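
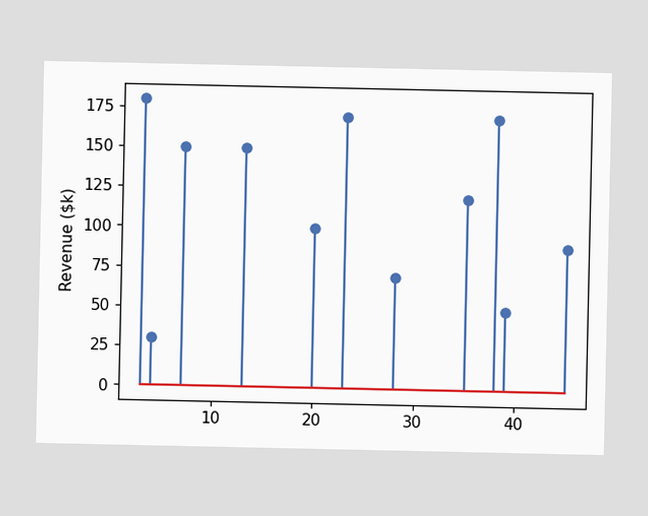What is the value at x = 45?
$90k

The stem at x=45 reaches $90k.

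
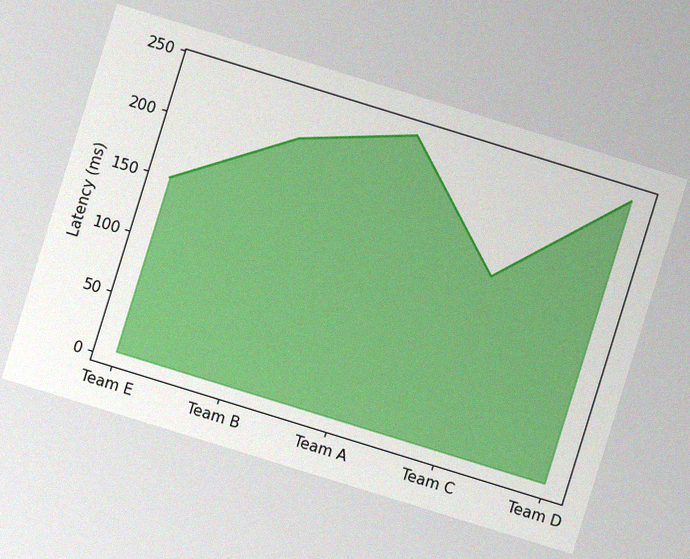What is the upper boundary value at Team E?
150ms

The chart is tilted about 17° clockwise, with some photo noise. At Team E the upper boundary is at 150ms.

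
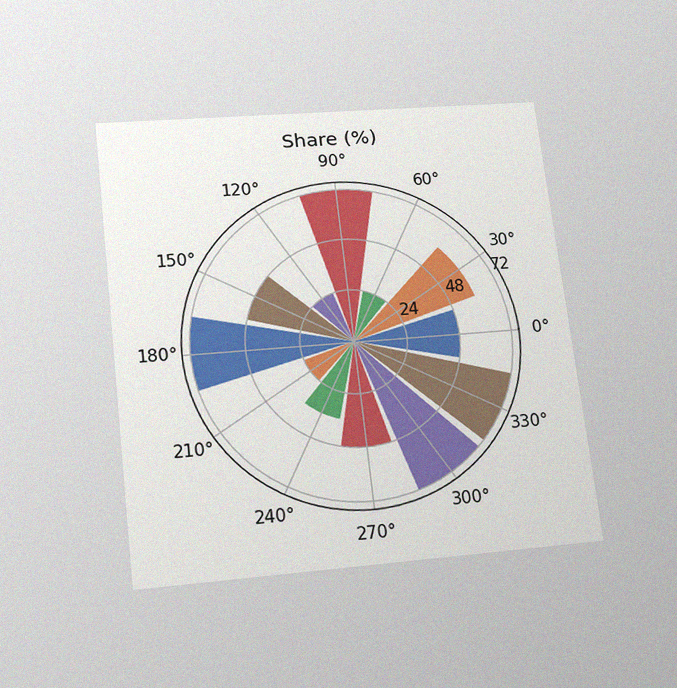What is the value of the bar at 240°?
36%

The chart is tilted about 7° counter-clockwise and viewed slightly from below, with some photo noise. The bar at 240° reaches 36% on the radial axis.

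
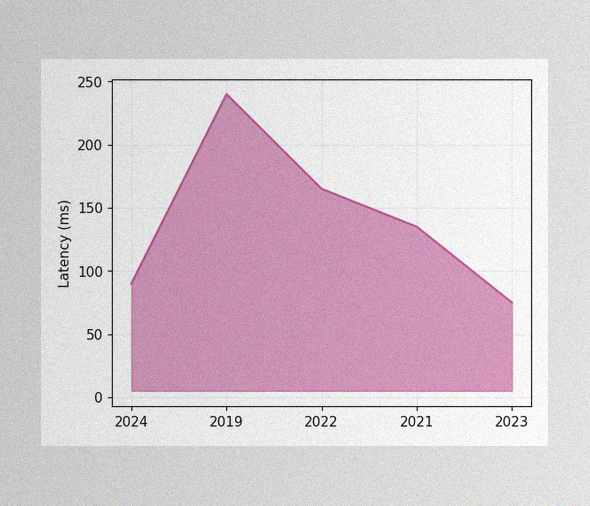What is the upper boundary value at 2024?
The image has some photo noise and uneven lighting. At 2024 the upper boundary is at 90ms.

90ms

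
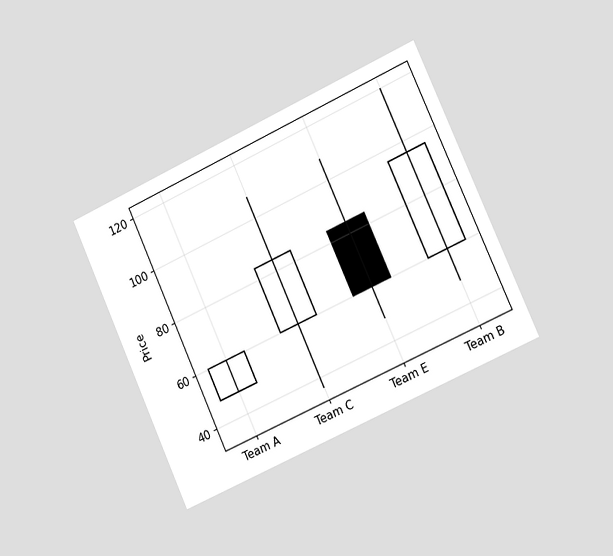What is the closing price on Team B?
96

The chart is tilted about 24° counter-clockwise and viewed slightly from the right. The Team B candle closes at 96.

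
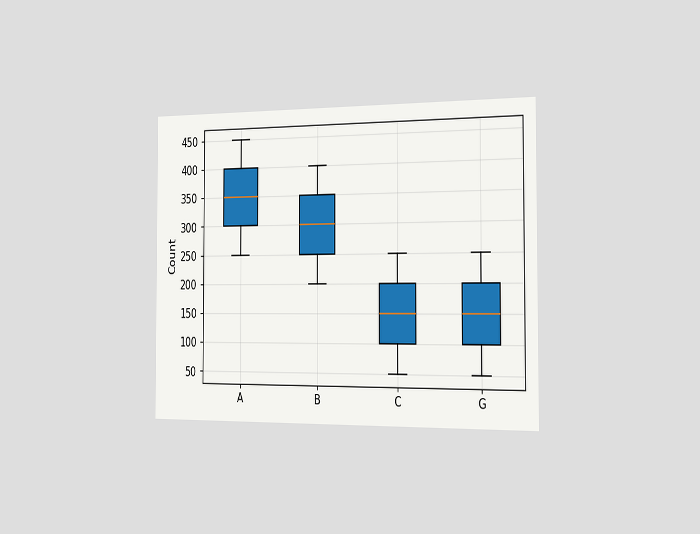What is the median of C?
The chart is viewed slightly from the right. The median line in the C box sits at 150.

150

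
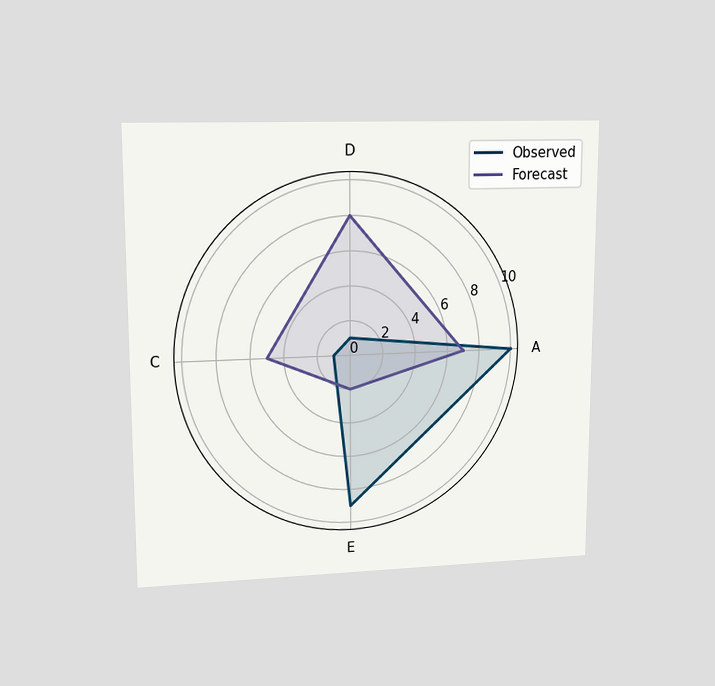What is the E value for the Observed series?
The chart is viewed at a slight angle. On the E axis, Observed reaches 9.

9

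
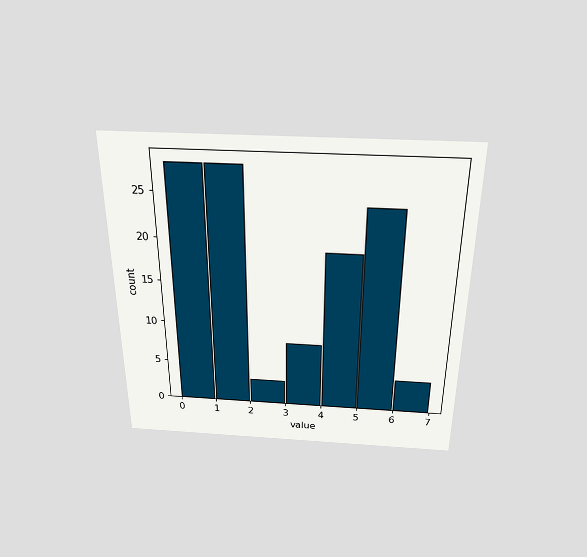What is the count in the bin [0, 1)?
The chart is viewed slightly from above. The [0, 1) bin has height 28.

28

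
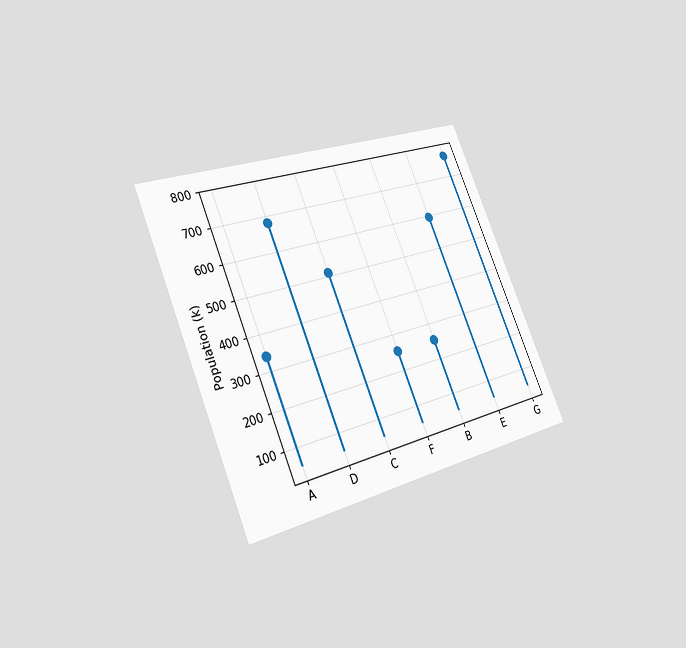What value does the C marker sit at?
510k

The chart is tilted about 23° counter-clockwise and viewed slightly from the left. The C marker sits at 510k.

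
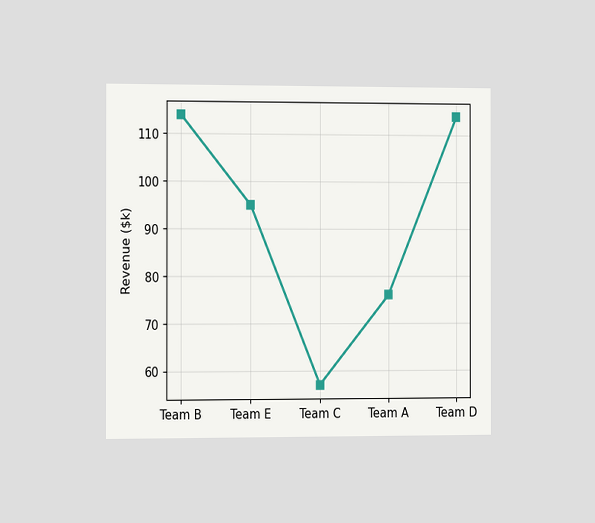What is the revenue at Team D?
The chart is viewed slightly from the left. At Team D, the line is at $114k.

$114k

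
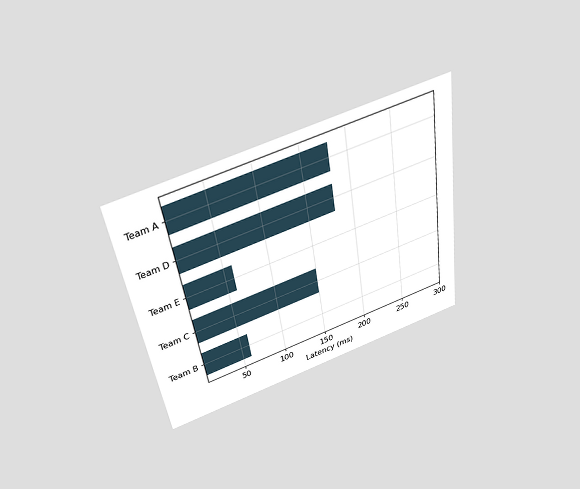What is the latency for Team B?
The chart is tilted about 9° counter-clockwise and viewed slightly from above. Reading along the chart's x-axis, the Team B bar reaches 60ms.

60ms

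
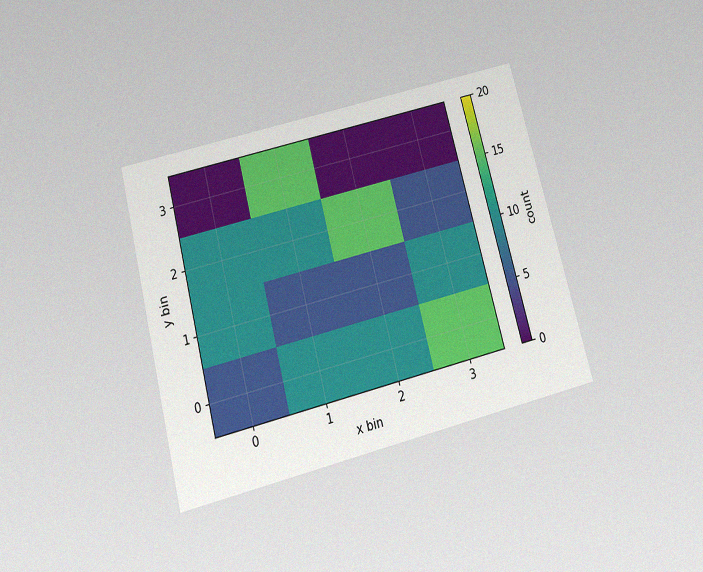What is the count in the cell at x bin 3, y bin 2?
5

The chart is tilted about 15° counter-clockwise and viewed slightly from below, with some photo noise. Matching the cell (3, 2) against the colorbar gives 5.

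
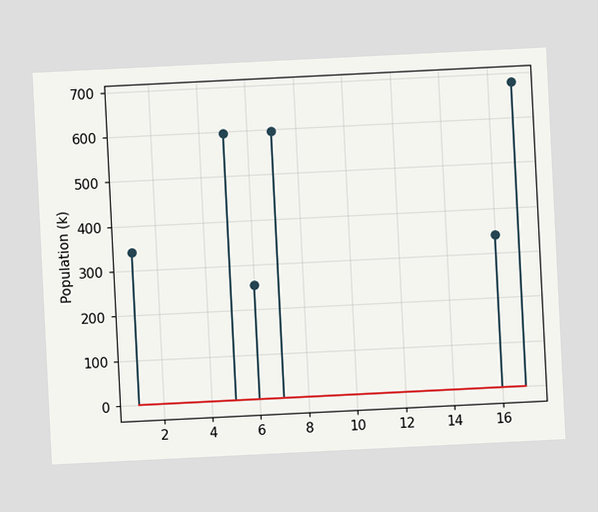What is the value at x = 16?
The chart is tilted about 3° counter-clockwise. The stem at x=16 reaches 340k.

340k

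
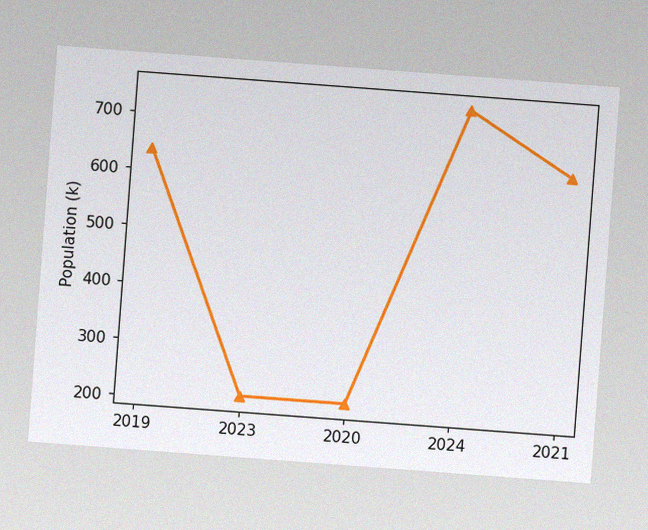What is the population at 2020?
212k

The chart is tilted about 4° clockwise, with some photo noise. At 2020, the line is at 212k.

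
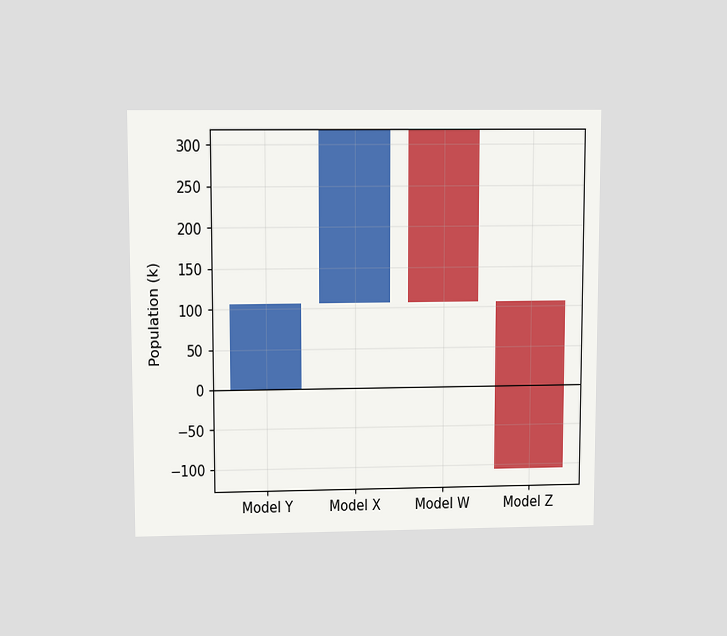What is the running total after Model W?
The chart is viewed slightly from above. After Model W the running total reaches 106k.

106k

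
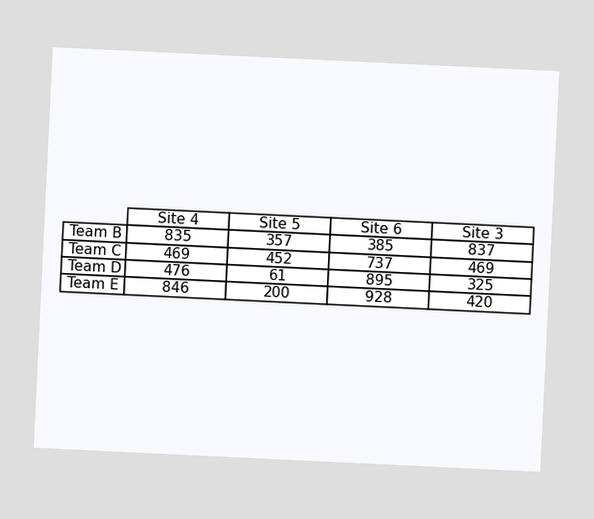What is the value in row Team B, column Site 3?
The chart is tilted about 3° clockwise. The (Team B, Site 3) cell reads 837.

837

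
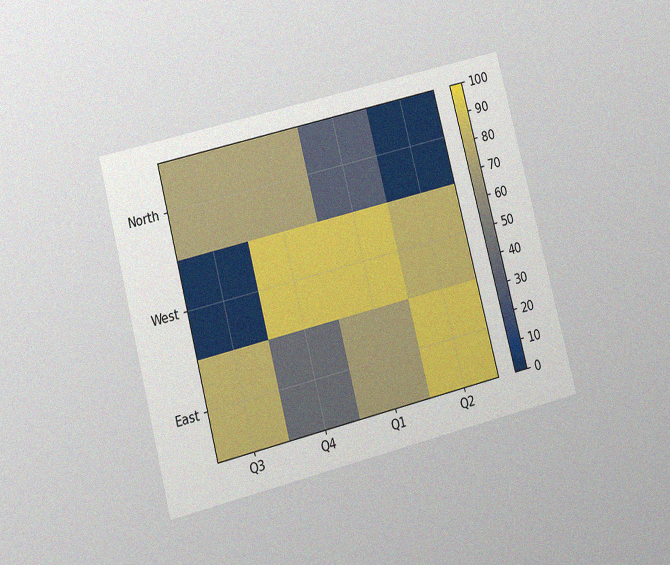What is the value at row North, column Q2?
0

The chart is tilted about 14° counter-clockwise and viewed at a slight angle, with some photo noise. Matching cell (North, Q2) against the colorbar gives 0.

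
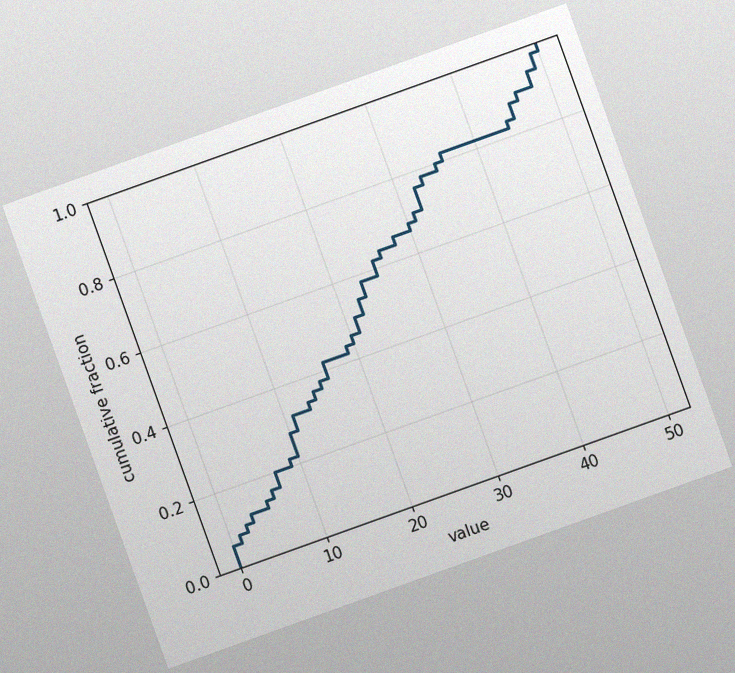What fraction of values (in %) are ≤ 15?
The chart is tilted about 20° counter-clockwise, with some photo noise. At x=15 the ECDF step is at 38%.

38%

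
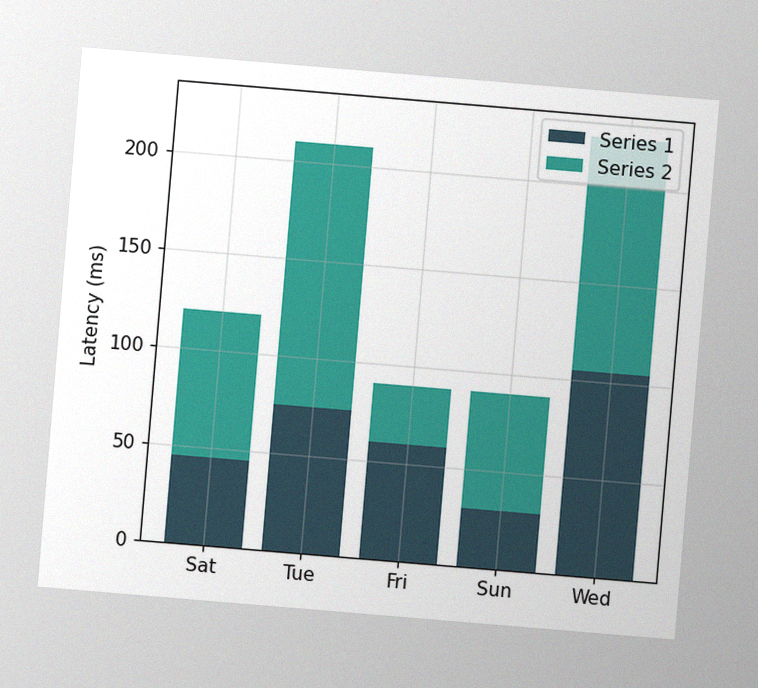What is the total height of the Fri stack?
The chart is tilted about 5° clockwise, with some photo noise. The Fri stack's top reaches 90ms on the y-axis.

90ms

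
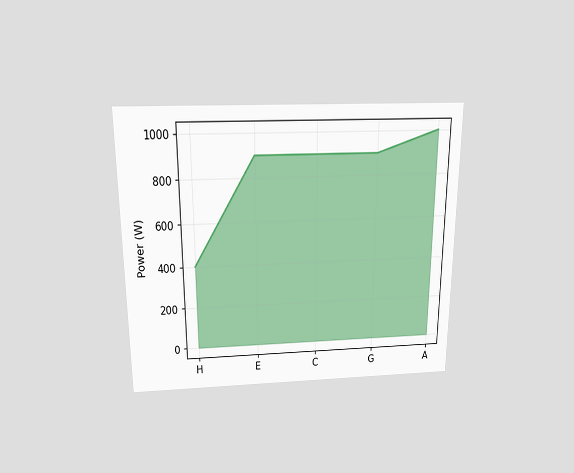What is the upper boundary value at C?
The chart is viewed slightly from above. At C the upper boundary is at 900W.

900W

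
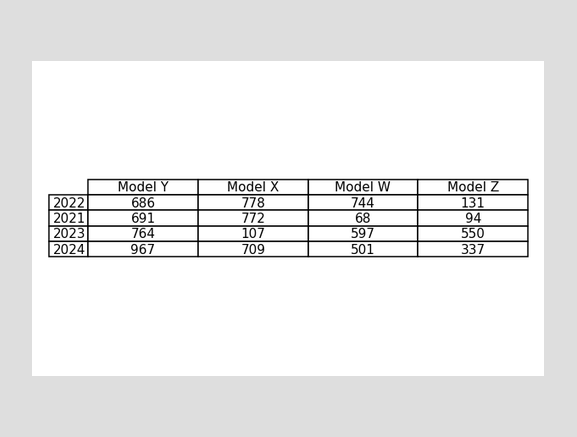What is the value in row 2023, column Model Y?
764

The (2023, Model Y) cell reads 764.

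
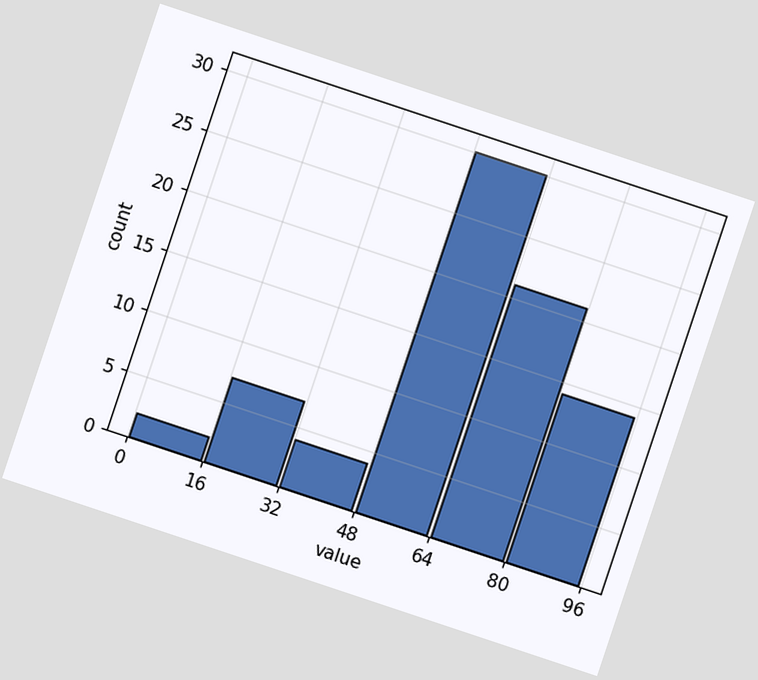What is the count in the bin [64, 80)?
21

The chart is tilted about 18° clockwise. The [64, 80) bin has height 21.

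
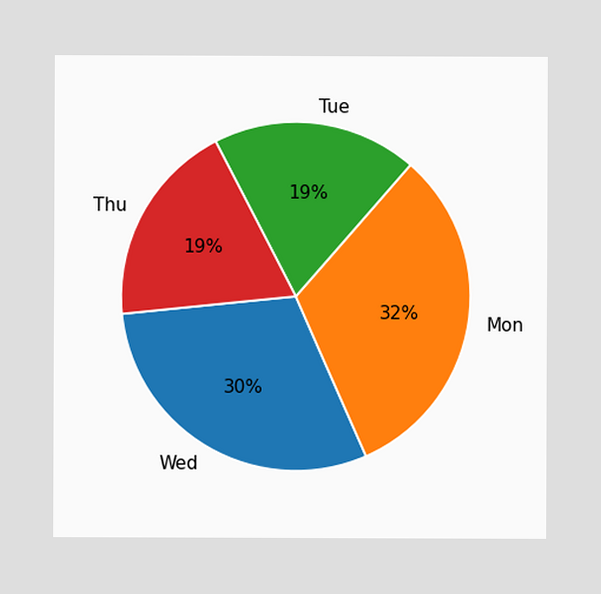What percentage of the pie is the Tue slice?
19%

The Tue slice takes up 19% of the pie.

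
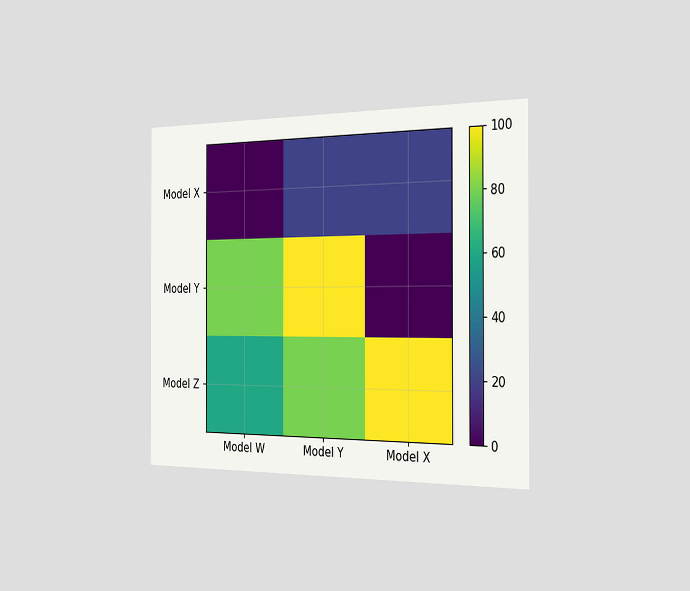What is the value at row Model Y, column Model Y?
The chart is viewed slightly from the right. Matching cell (Model Y, Model Y) against the colorbar gives 100.

100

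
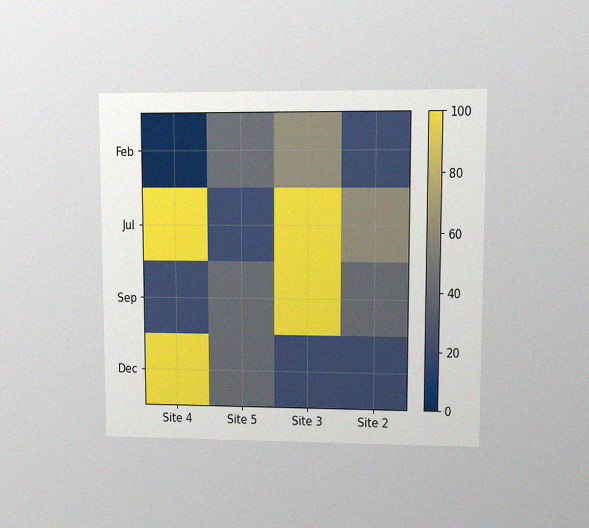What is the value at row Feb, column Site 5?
The chart is viewed at a slight angle, with some photo noise. Matching cell (Feb, Site 5) against the colorbar gives 40.

40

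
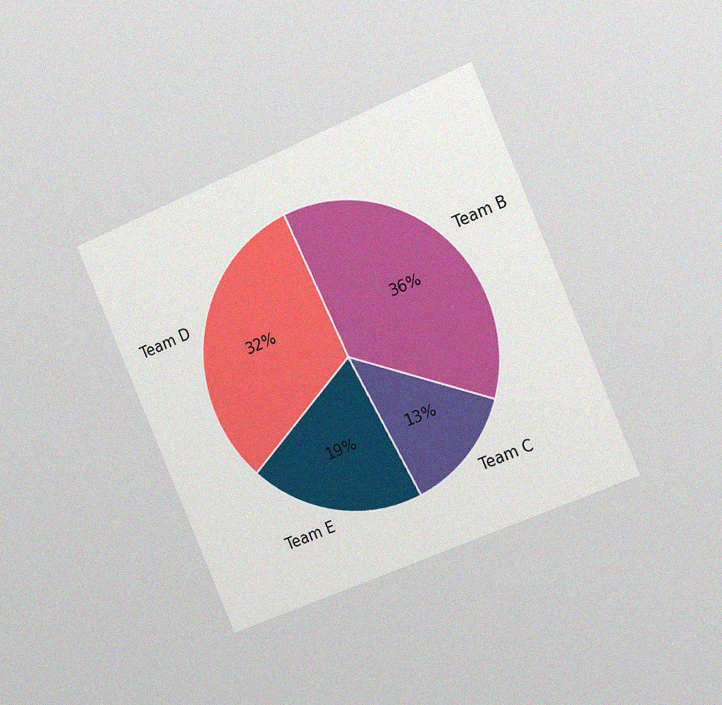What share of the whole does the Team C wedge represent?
13%

The chart is tilted about 23° counter-clockwise and viewed slightly from the right, with some photo noise. The Team C slice takes up 13% of the pie.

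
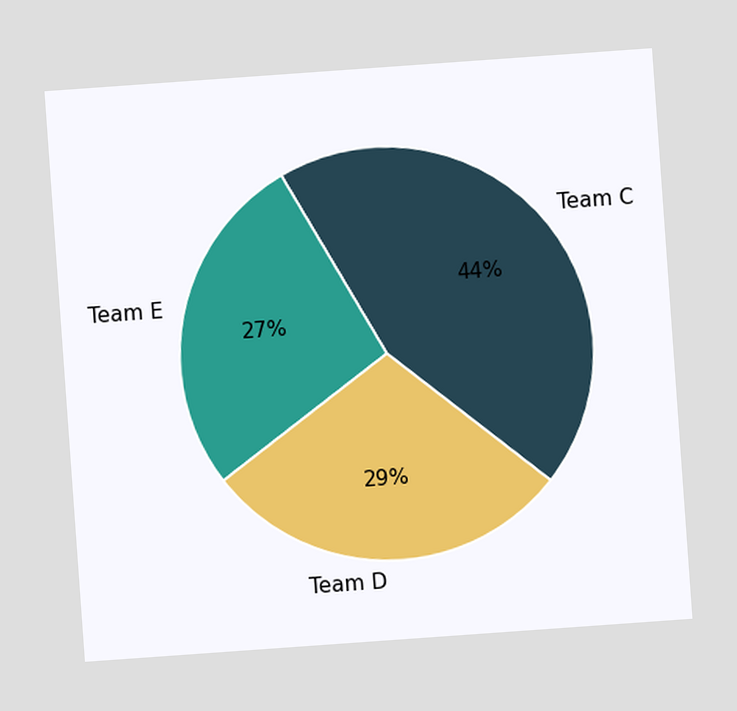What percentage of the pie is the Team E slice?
The chart is tilted about 4° counter-clockwise. The Team E slice takes up 27% of the pie.

27%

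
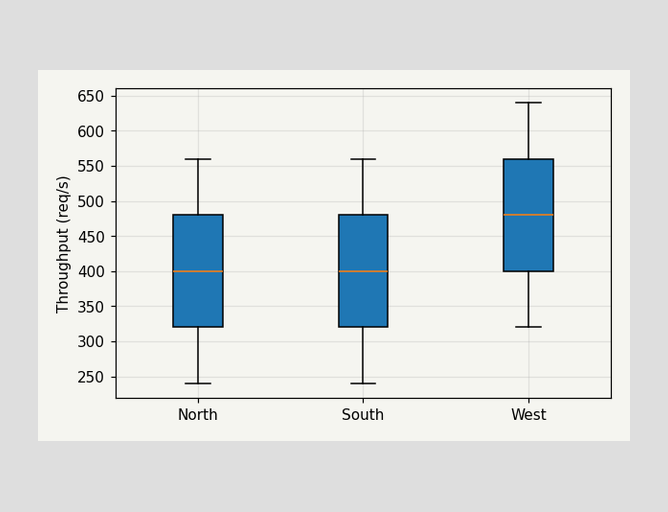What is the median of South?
400req/s

The median line in the South box sits at 400req/s.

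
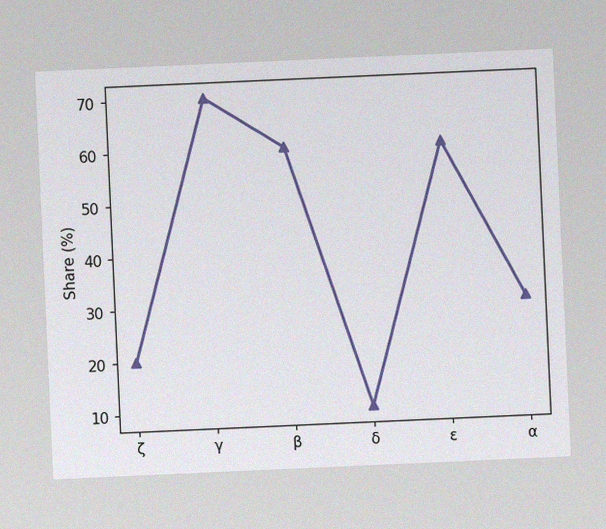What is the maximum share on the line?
The chart is tilted about 3° counter-clockwise, with some photo noise. The highest point is at γ, and reading across to the y-axis gives 70%.

70%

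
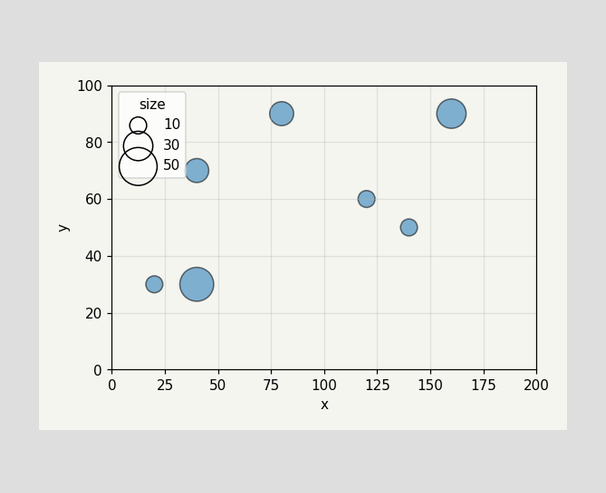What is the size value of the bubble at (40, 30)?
Matching the bubble at (40, 30) against the size legend gives 40.

40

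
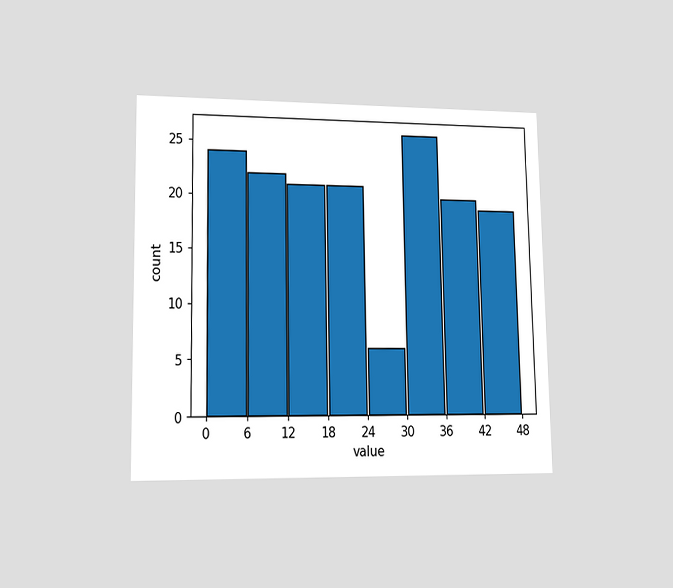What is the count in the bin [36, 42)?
The chart is viewed at a slight angle. The [36, 42) bin has height 20.

20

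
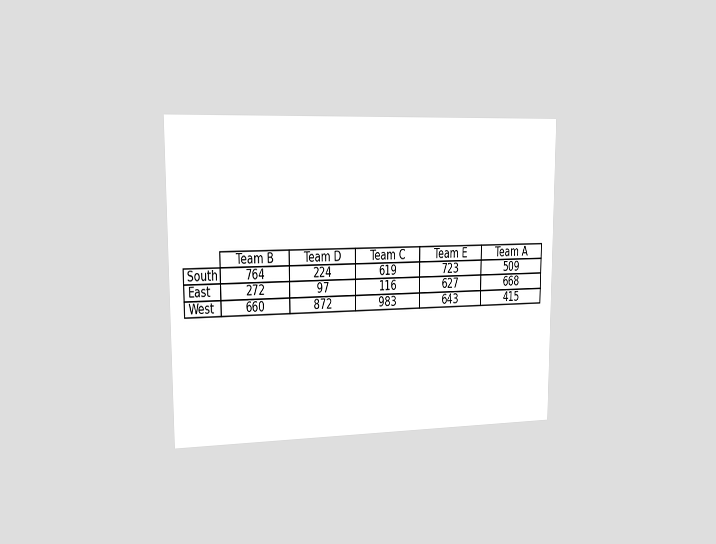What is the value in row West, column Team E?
643

The chart is viewed slightly from the left. The (West, Team E) cell reads 643.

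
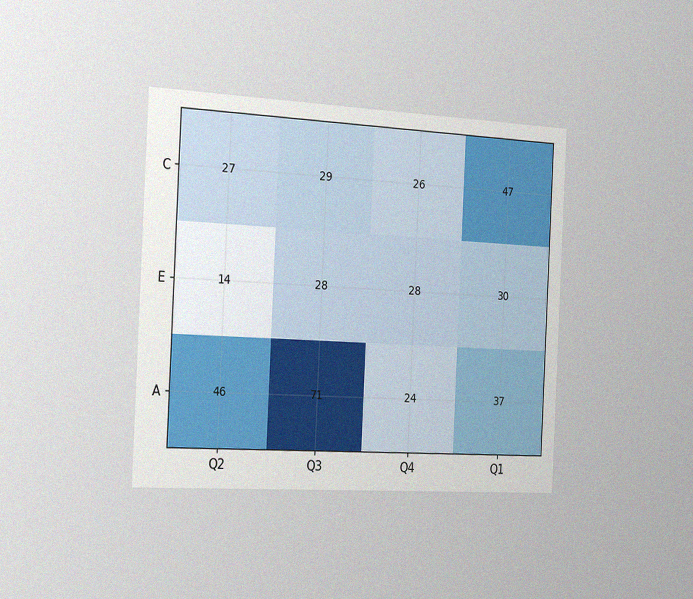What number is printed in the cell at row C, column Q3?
29

The chart is tilted about 3° clockwise and viewed slightly from the left, with some photo noise. The (C, Q3) cell reads 29.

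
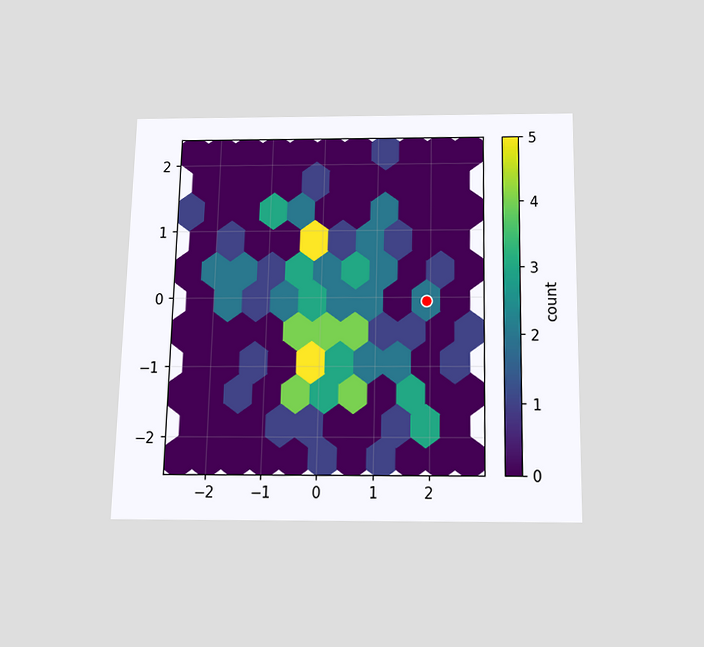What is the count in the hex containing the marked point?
The chart is viewed slightly from below. The marked hex reads 2 on the colorbar.

2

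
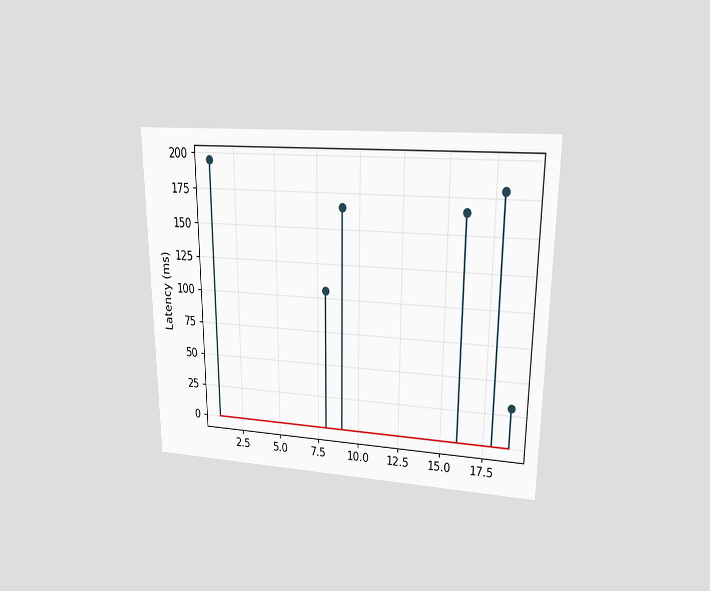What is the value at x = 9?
The chart is viewed at a slight angle. The stem at x=9 reaches 165ms.

165ms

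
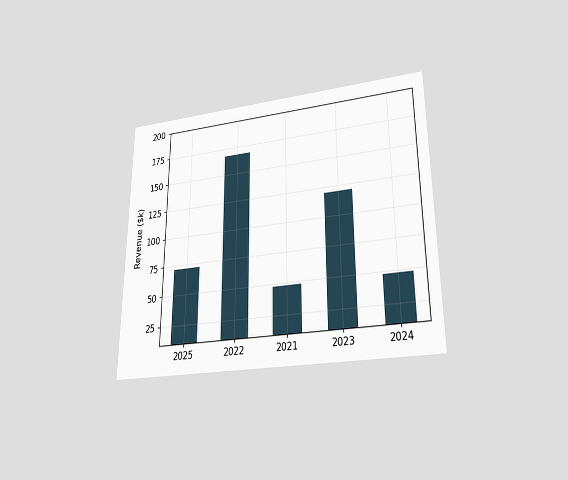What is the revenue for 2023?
The chart is viewed slightly from below. Reading along the chart's y-axis, the 2023 bar reaches $120k.

$120k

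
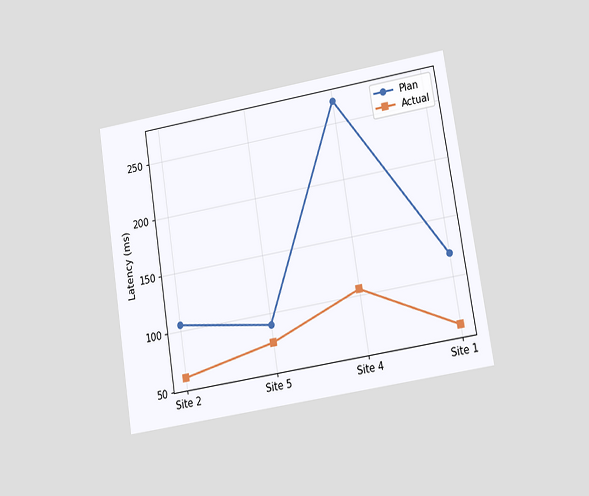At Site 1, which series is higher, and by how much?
Plan, by 60ms

The chart is tilted about 9° counter-clockwise and viewed at a slight angle. At Site 1, Plan sits above the other line by 60ms.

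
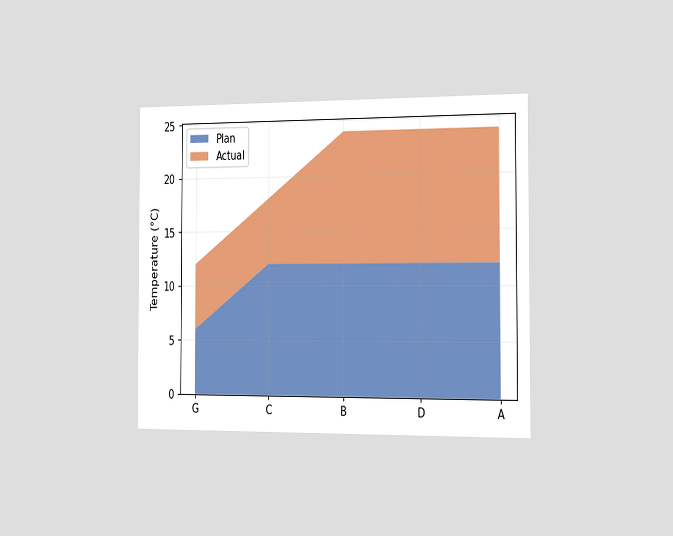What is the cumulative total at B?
The chart is viewed slightly from the right. The stacked total at B reaches 24°C.

24°C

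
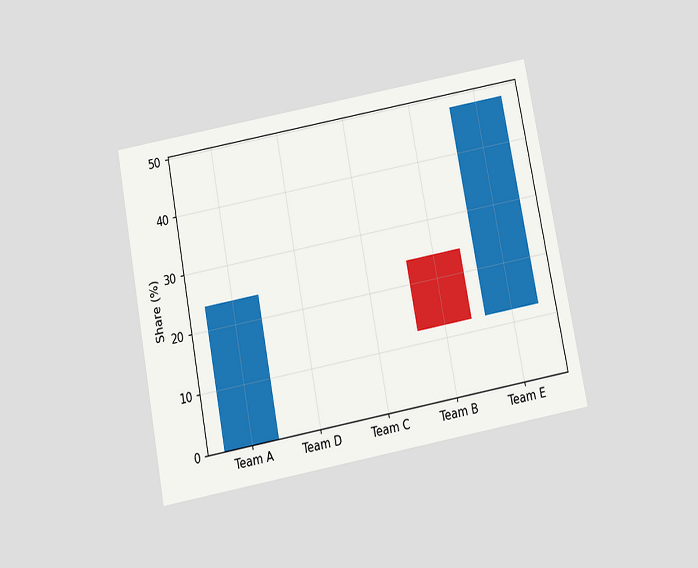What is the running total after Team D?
The chart is tilted about 11° counter-clockwise and viewed slightly from below. After Team D the running total reaches 24%.

24%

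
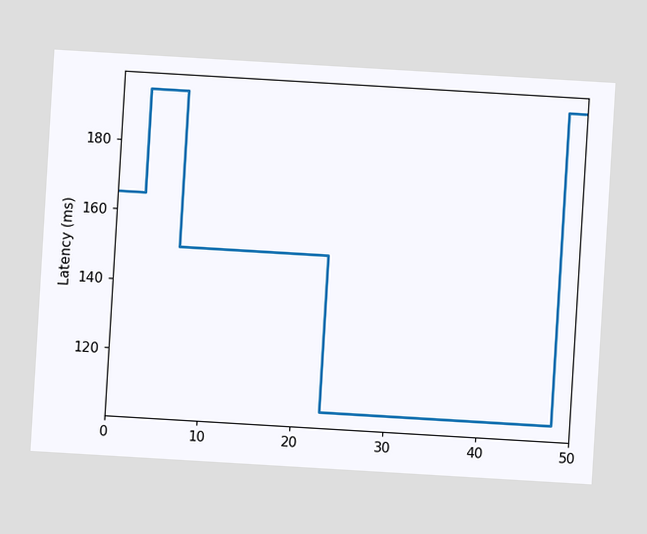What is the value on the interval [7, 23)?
150ms

The chart is tilted about 3° clockwise. On [7, 23) the step sits at 150ms.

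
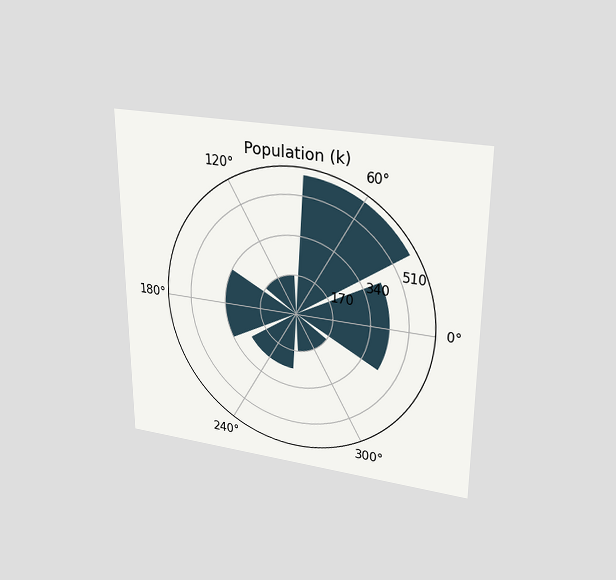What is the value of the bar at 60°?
The chart is viewed slightly from above. The bar at 60° reaches 595k on the radial axis.

595k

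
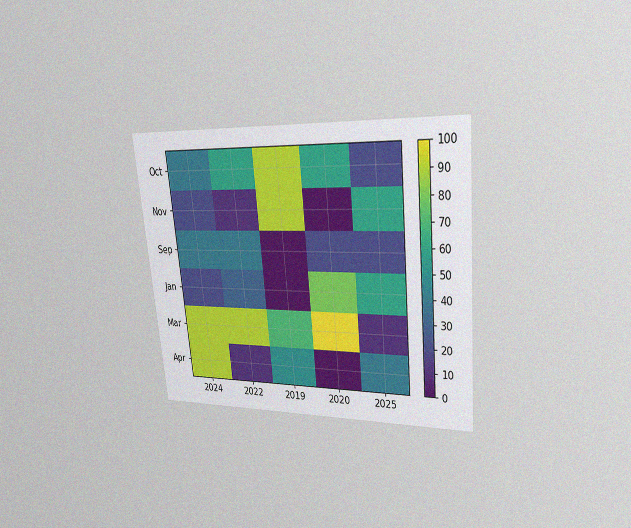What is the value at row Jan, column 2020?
The chart is tilted about 5° counter-clockwise and viewed at a slight angle, with some photo noise. Matching cell (Jan, 2020) against the colorbar gives 80.

80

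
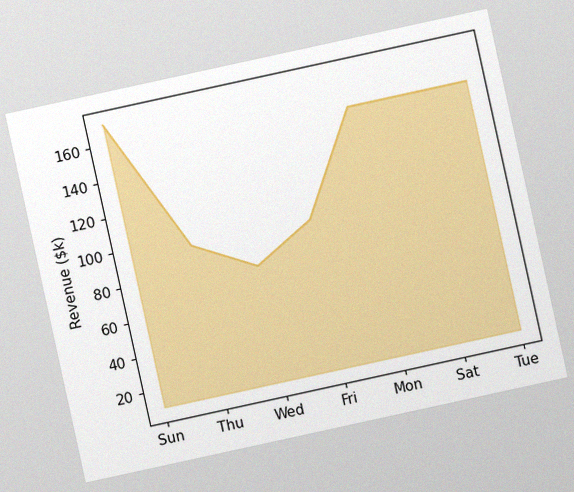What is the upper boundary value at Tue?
$152k

The chart is tilted about 12° counter-clockwise, with some photo noise. At Tue the upper boundary is at $152k.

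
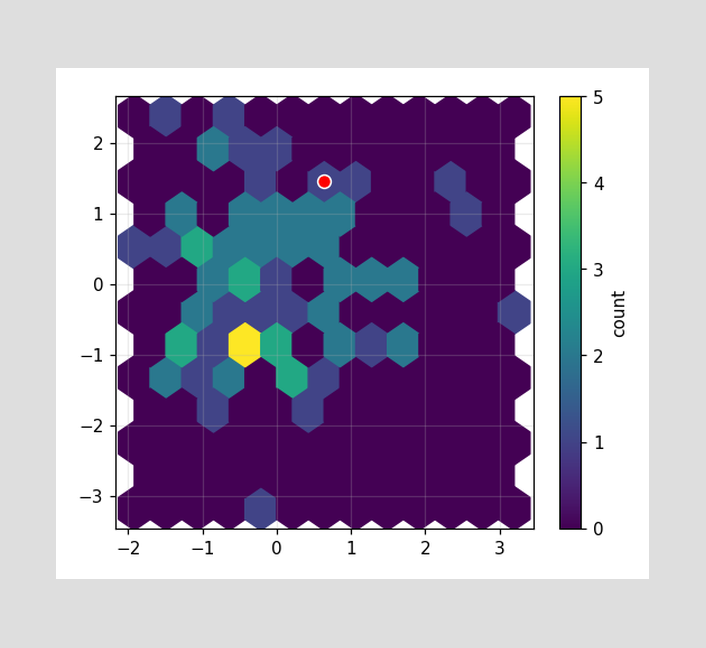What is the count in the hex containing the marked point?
The marked hex reads 1 on the colorbar.

1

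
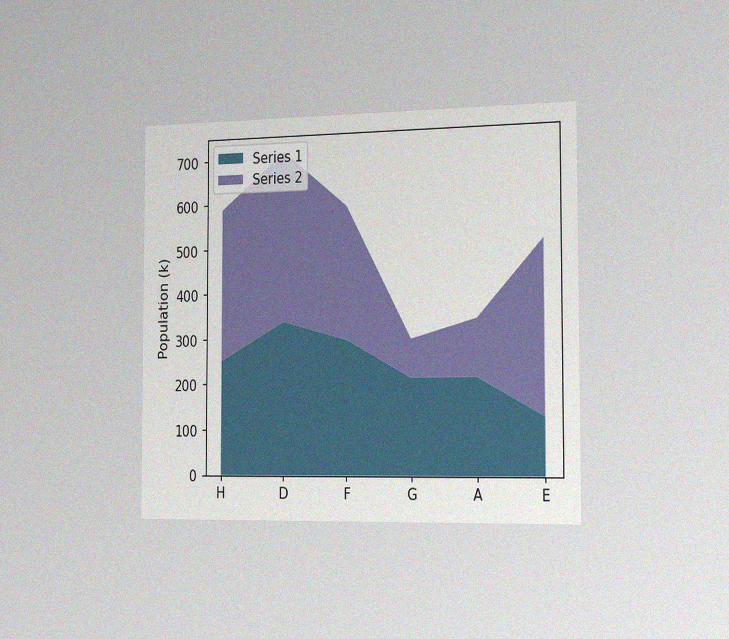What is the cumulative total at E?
The chart is viewed slightly from the right, with some photo noise. The stacked total at E reaches 504k.

504k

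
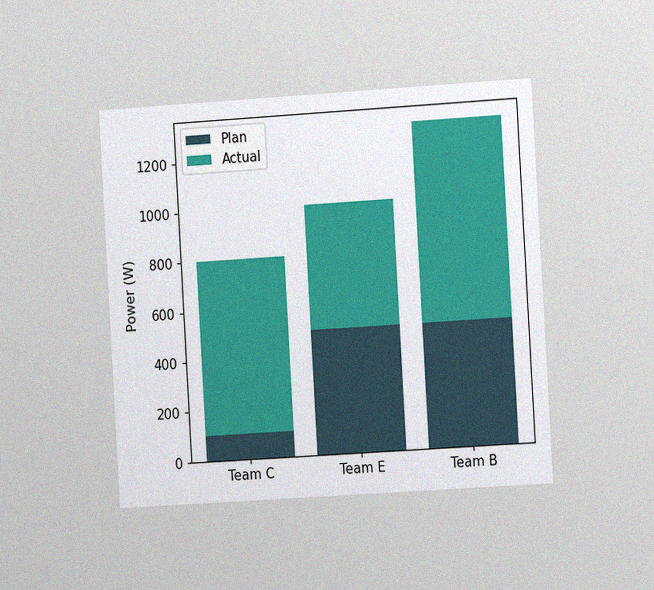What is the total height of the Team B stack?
1300W

The chart is tilted about 3° counter-clockwise and viewed slightly from the right, with some photo noise. The Team B stack's top reaches 1300W on the y-axis.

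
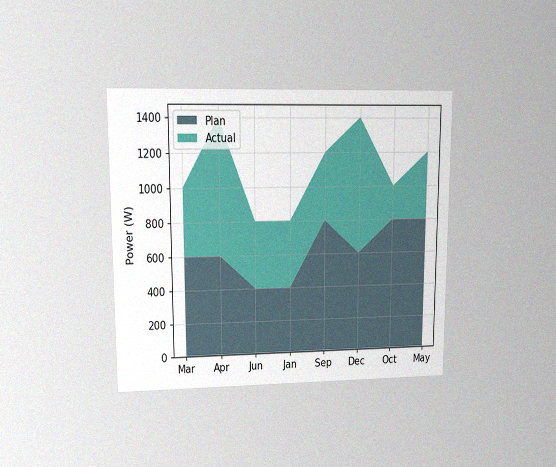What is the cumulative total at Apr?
The chart is viewed at a slight angle, with some photo noise. The stacked total at Apr reaches 1400W.

1400W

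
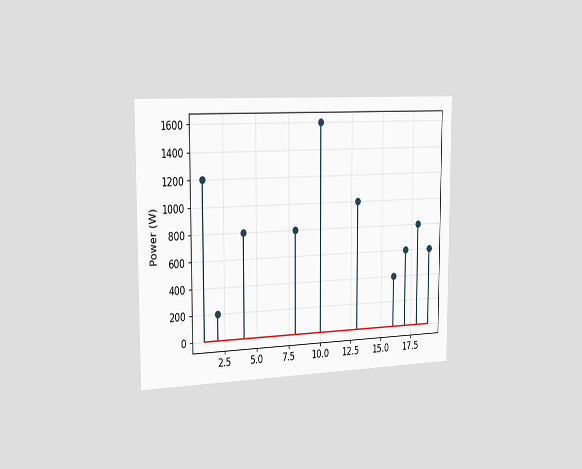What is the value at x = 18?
800W

The chart is viewed slightly from the left. The stem at x=18 reaches 800W.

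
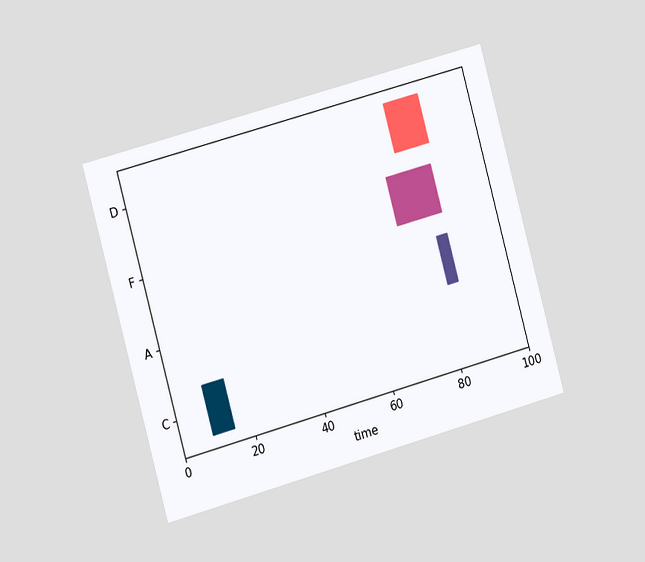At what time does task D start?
The chart is tilted about 15° counter-clockwise and viewed slightly from the left. The D bar begins at t=76.

76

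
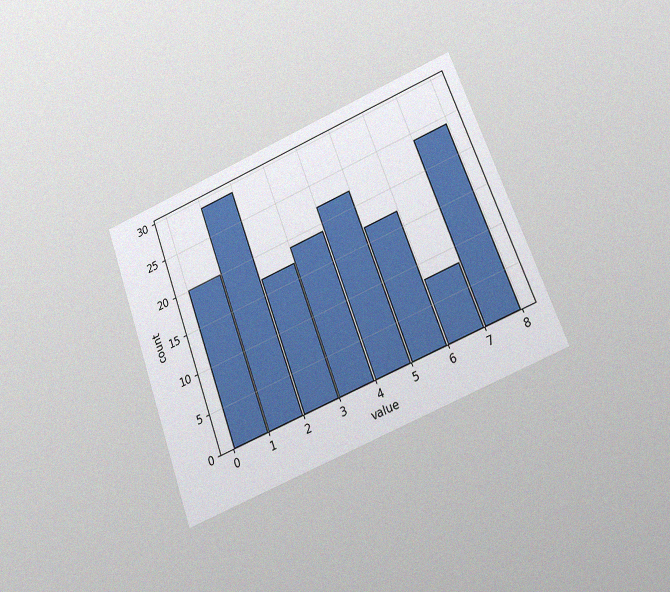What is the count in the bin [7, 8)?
The chart is tilted about 20° counter-clockwise and viewed at a slight angle, with some photo noise. The [7, 8) bin has height 24.

24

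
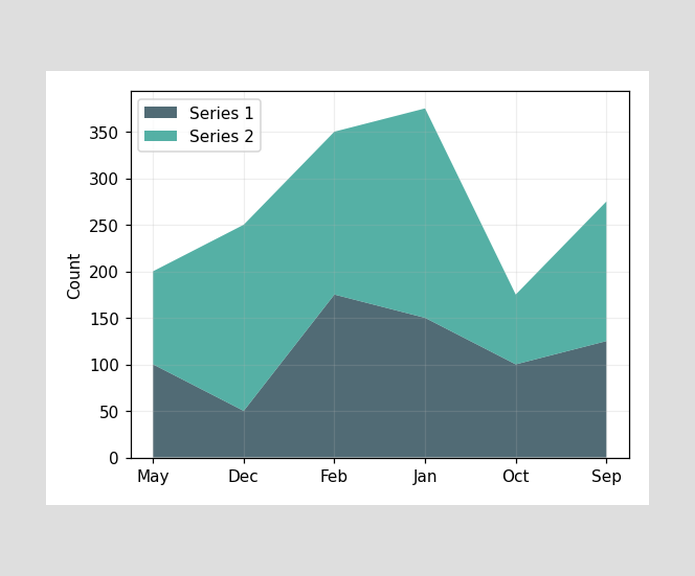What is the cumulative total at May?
The stacked total at May reaches 200.

200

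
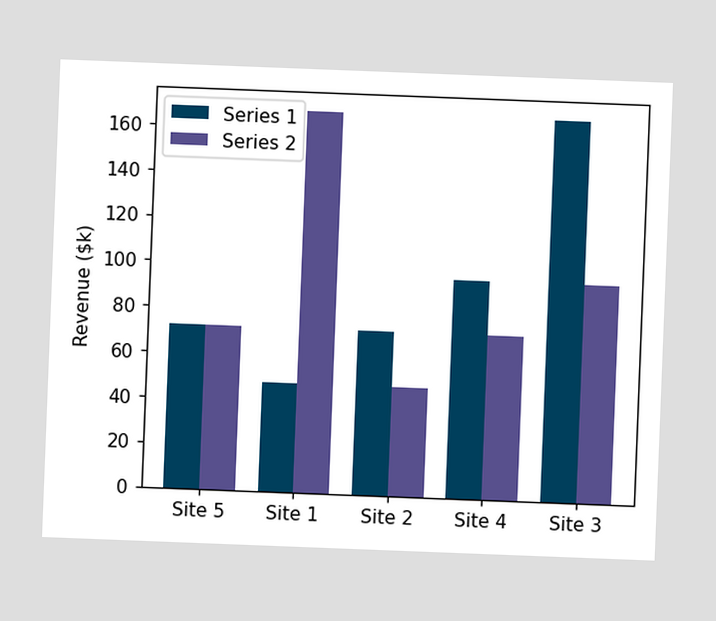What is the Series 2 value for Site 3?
The chart is tilted about 2° clockwise. The Series 2 bar at Site 3 reaches $96k on the y-axis.

$96k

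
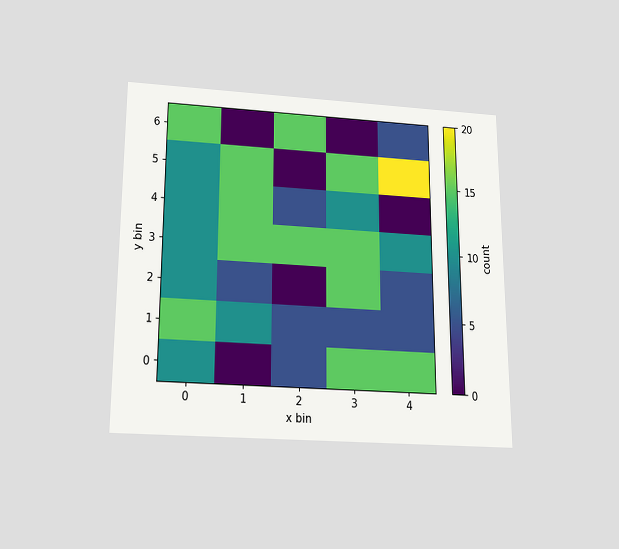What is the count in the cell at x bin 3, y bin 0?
15

The chart is viewed slightly from below. Matching the cell (3, 0) against the colorbar gives 15.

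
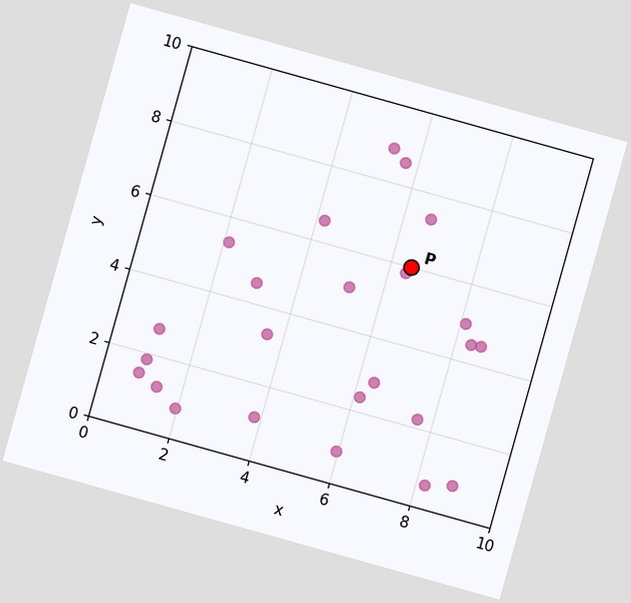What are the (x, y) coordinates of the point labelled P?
The chart is tilted about 16° clockwise. Following the gridlines from P to each axis, P sits at (6.5, 6).

(6.5, 6)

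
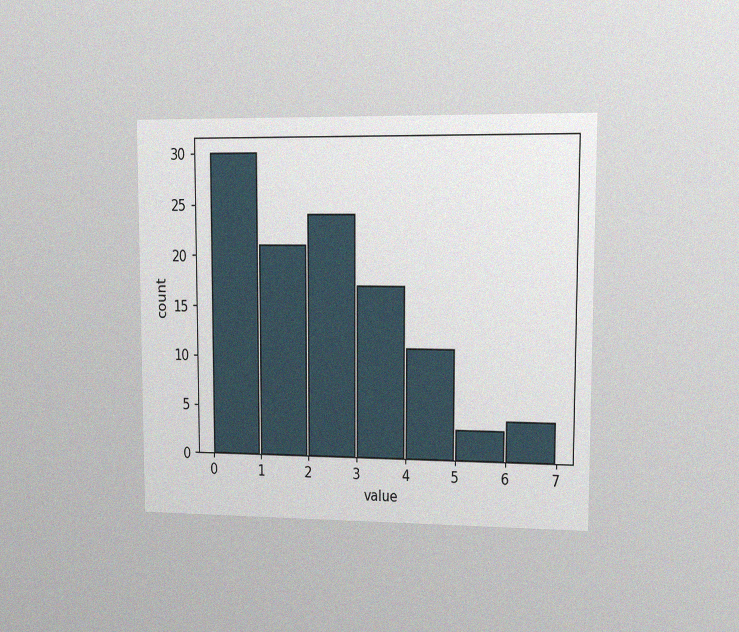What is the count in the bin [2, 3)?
24

The chart is viewed at a slight angle, with some photo noise. The [2, 3) bin has height 24.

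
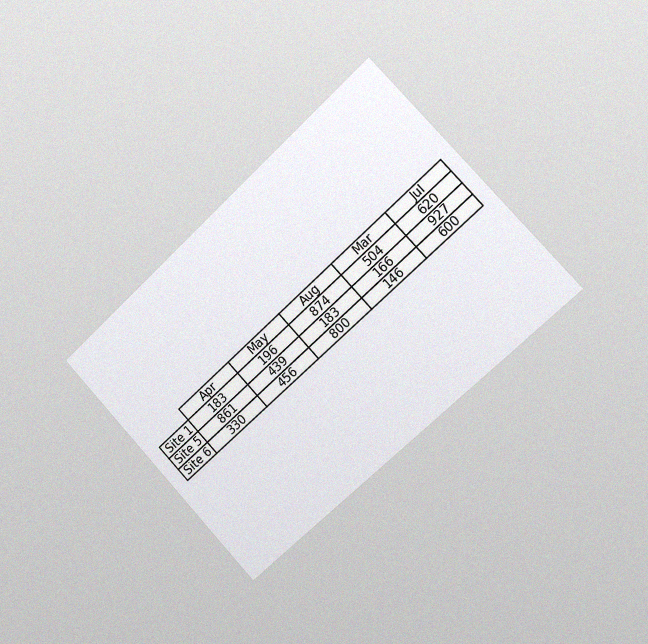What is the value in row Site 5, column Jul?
927

The chart is tilted about 43° counter-clockwise and viewed slightly from the right, with some photo noise. The (Site 5, Jul) cell reads 927.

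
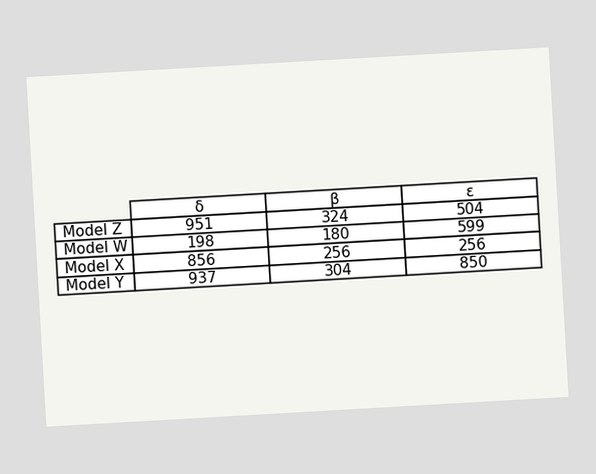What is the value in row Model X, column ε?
256

The chart is tilted about 3° counter-clockwise. The (Model X, ε) cell reads 256.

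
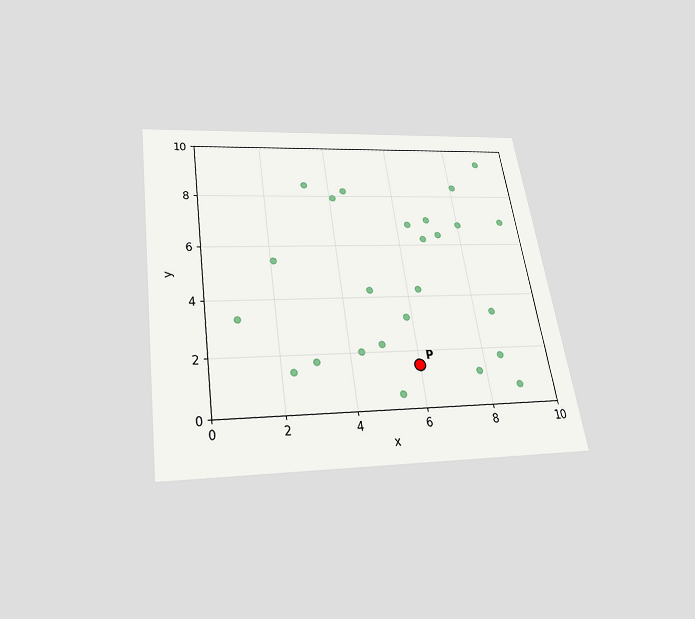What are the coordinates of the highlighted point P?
The chart is tilted about 8° counter-clockwise and viewed slightly from below. Following the gridlines from P to each axis, P sits at (6, 1.5).

(6, 1.5)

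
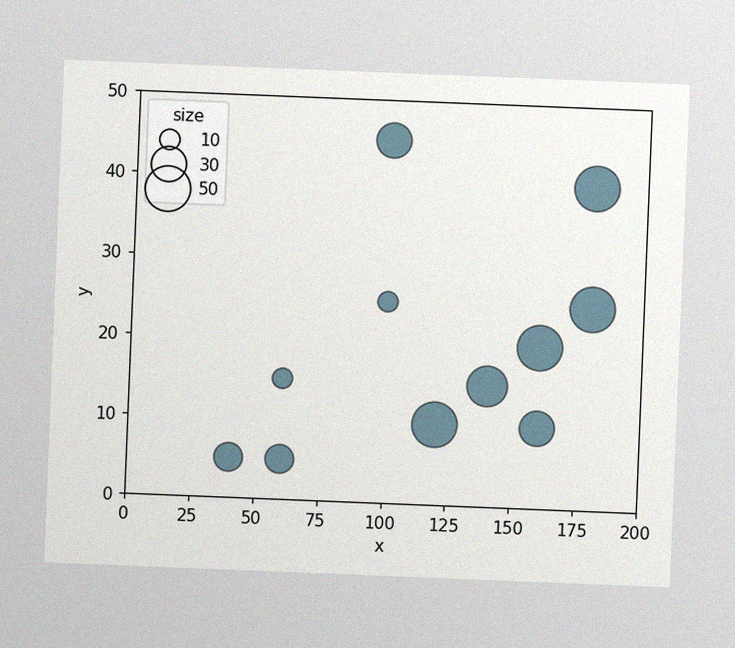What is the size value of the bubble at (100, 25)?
The chart is tilted about 2° clockwise, with some photo noise. Matching the bubble at (100, 25) against the size legend gives 10.

10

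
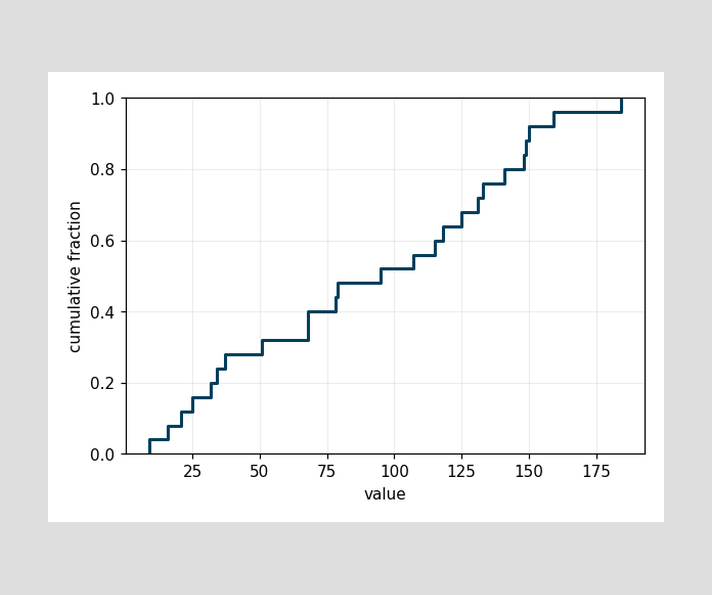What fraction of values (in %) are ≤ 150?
At x=150 the ECDF step is at 92%.

92%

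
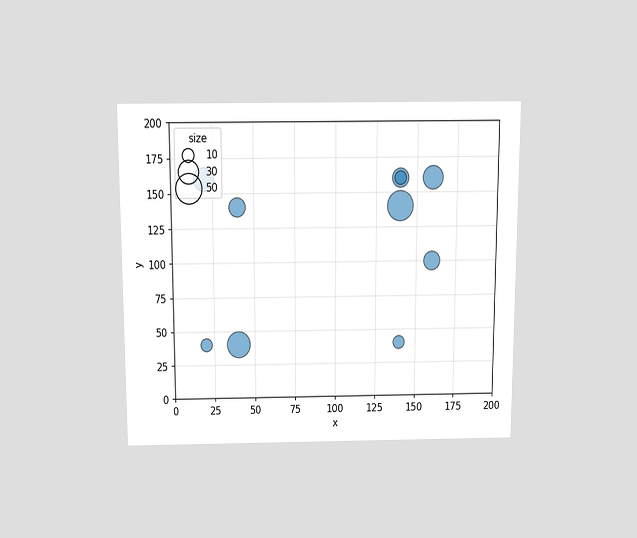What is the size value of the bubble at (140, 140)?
The chart is viewed slightly from above. Matching the bubble at (140, 140) against the size legend gives 50.

50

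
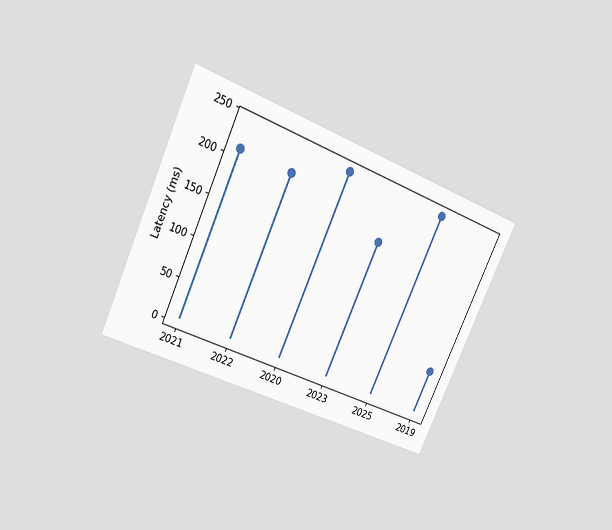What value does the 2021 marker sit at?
The chart is tilted about 24° clockwise and viewed at a slight angle. The 2021 marker sits at 210ms.

210ms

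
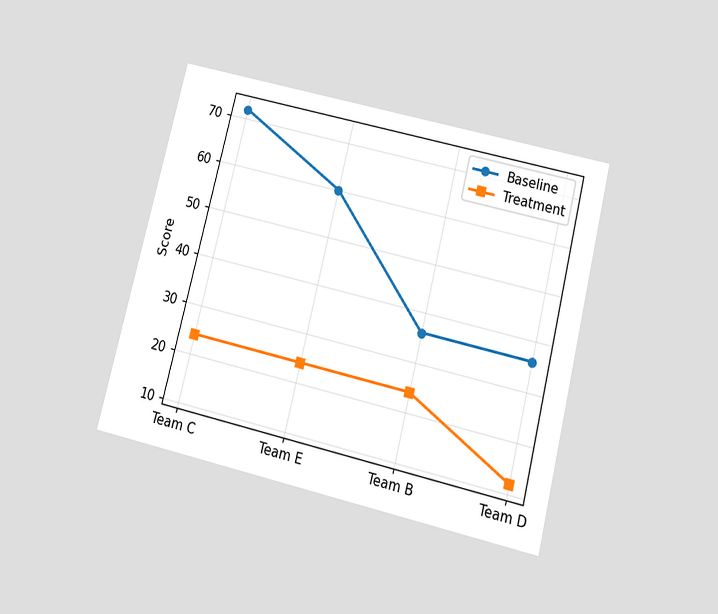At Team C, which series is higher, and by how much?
The chart is tilted about 14° clockwise and viewed slightly from below. At Team C, Baseline sits above the other line by 48.

Baseline, by 48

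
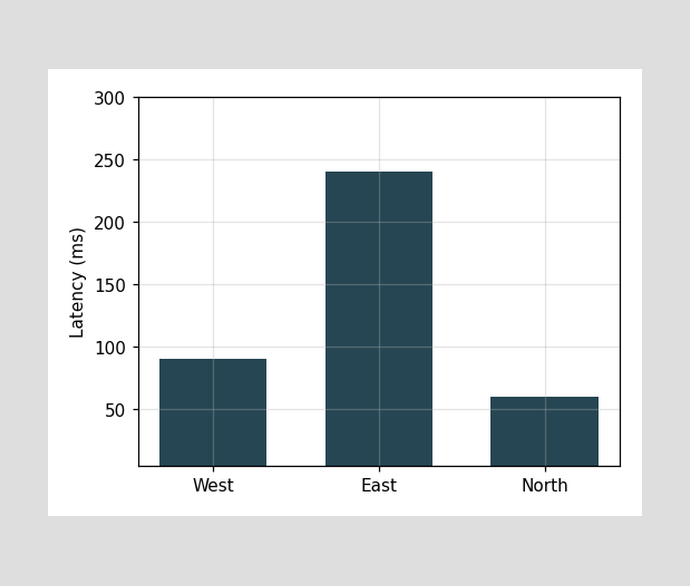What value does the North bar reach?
Reading along the chart's y-axis, the North bar reaches 60ms.

60ms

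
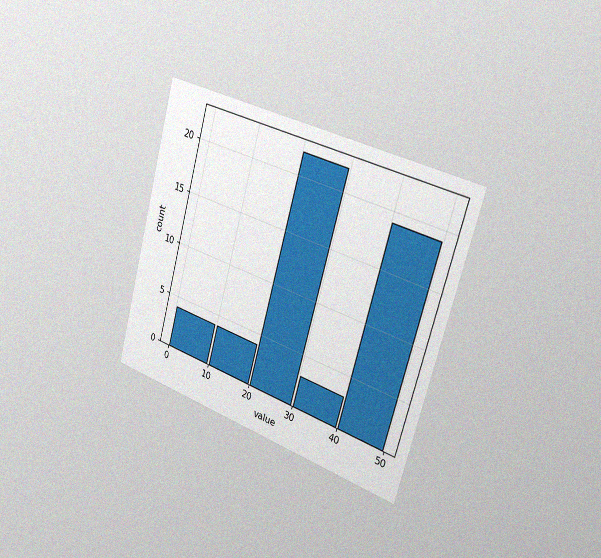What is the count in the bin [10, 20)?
The chart is tilted about 15° clockwise and viewed slightly from the right, with some photo noise. The [10, 20) bin has height 4.

4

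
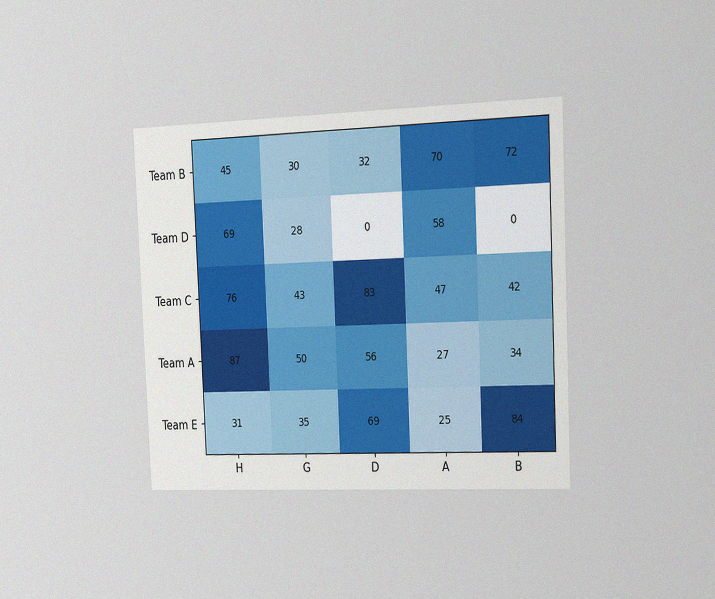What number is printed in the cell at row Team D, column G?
The chart is tilted about 3° counter-clockwise and viewed slightly from the right, with some photo noise. The (Team D, G) cell reads 28.

28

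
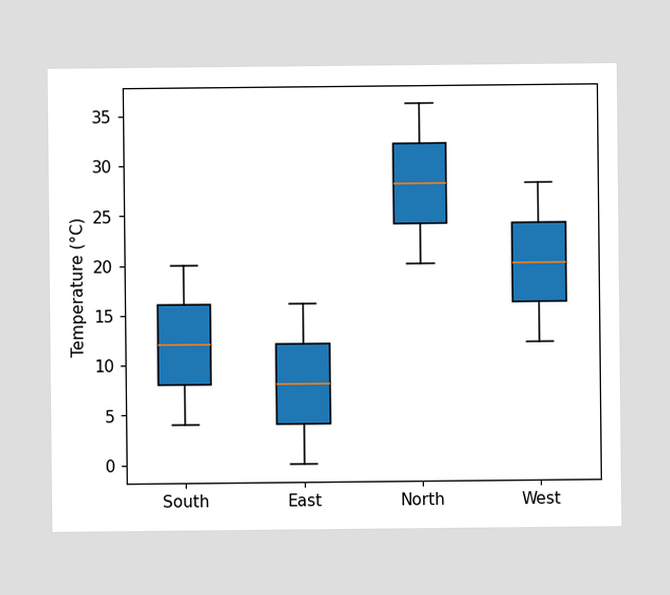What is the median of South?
The median line in the South box sits at 12°C.

12°C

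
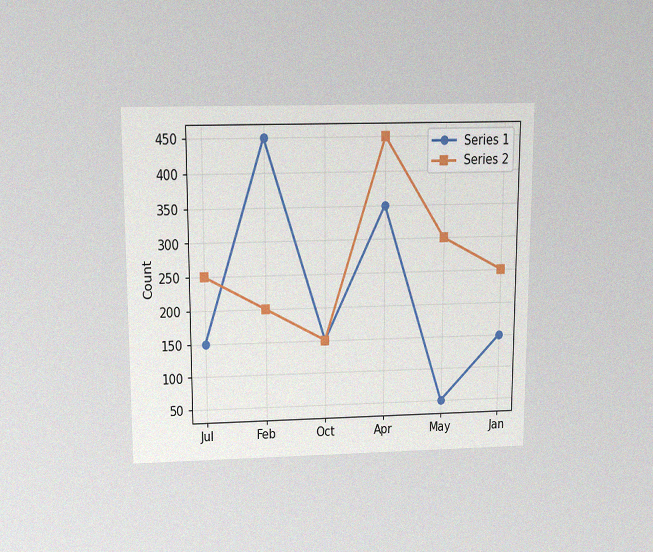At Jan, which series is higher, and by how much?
The chart is viewed slightly from above, with some photo noise. At Jan, Series 2 sits above the other line by 100.

Series 2, by 100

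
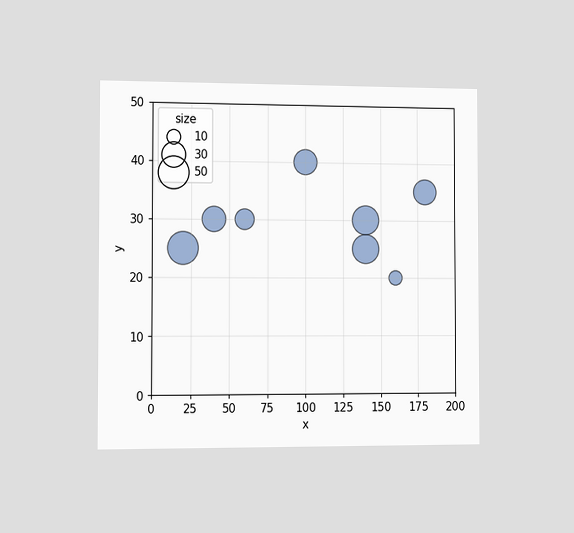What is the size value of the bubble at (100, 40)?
The chart is viewed slightly from the left. Matching the bubble at (100, 40) against the size legend gives 30.

30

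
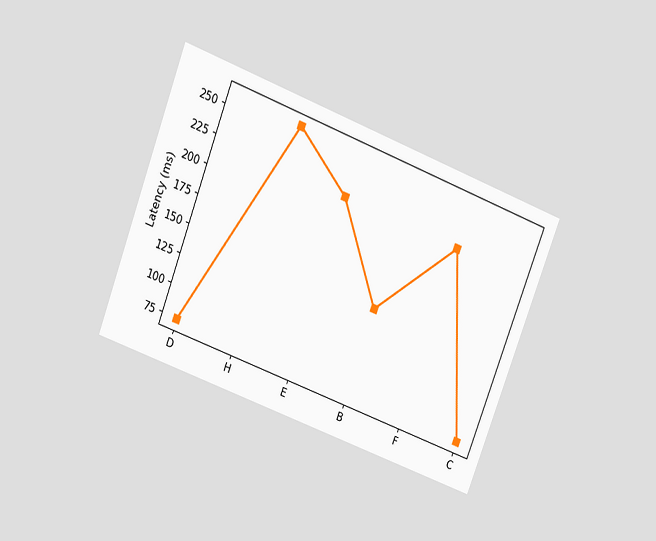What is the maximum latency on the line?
259ms

The chart is tilted about 21° clockwise and viewed slightly from above. The highest point is at H, and reading across to the y-axis gives 259ms.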